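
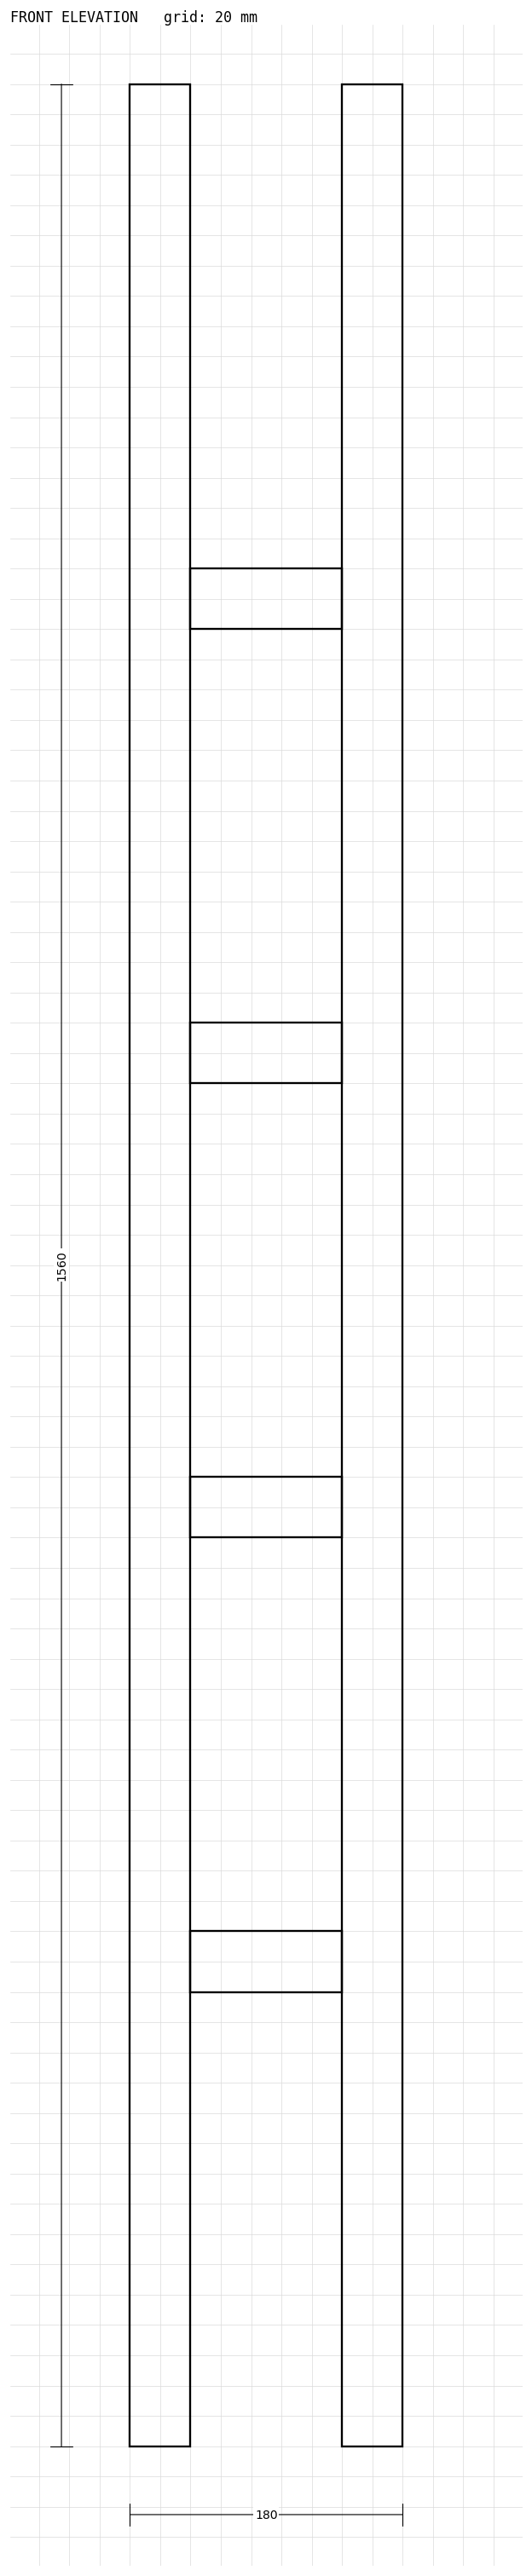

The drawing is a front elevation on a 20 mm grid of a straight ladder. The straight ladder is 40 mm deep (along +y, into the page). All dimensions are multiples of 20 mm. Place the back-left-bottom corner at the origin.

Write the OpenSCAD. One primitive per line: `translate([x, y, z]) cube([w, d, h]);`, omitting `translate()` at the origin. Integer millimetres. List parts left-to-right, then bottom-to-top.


cube([40, 40, 1560]);
translate([40, 0, 300]) cube([100, 40, 40]);
translate([40, 0, 600]) cube([100, 40, 40]);
translate([40, 0, 900]) cube([100, 40, 40]);
translate([40, 0, 1200]) cube([100, 40, 40]);
translate([140, 0, 0]) cube([40, 40, 1560]);


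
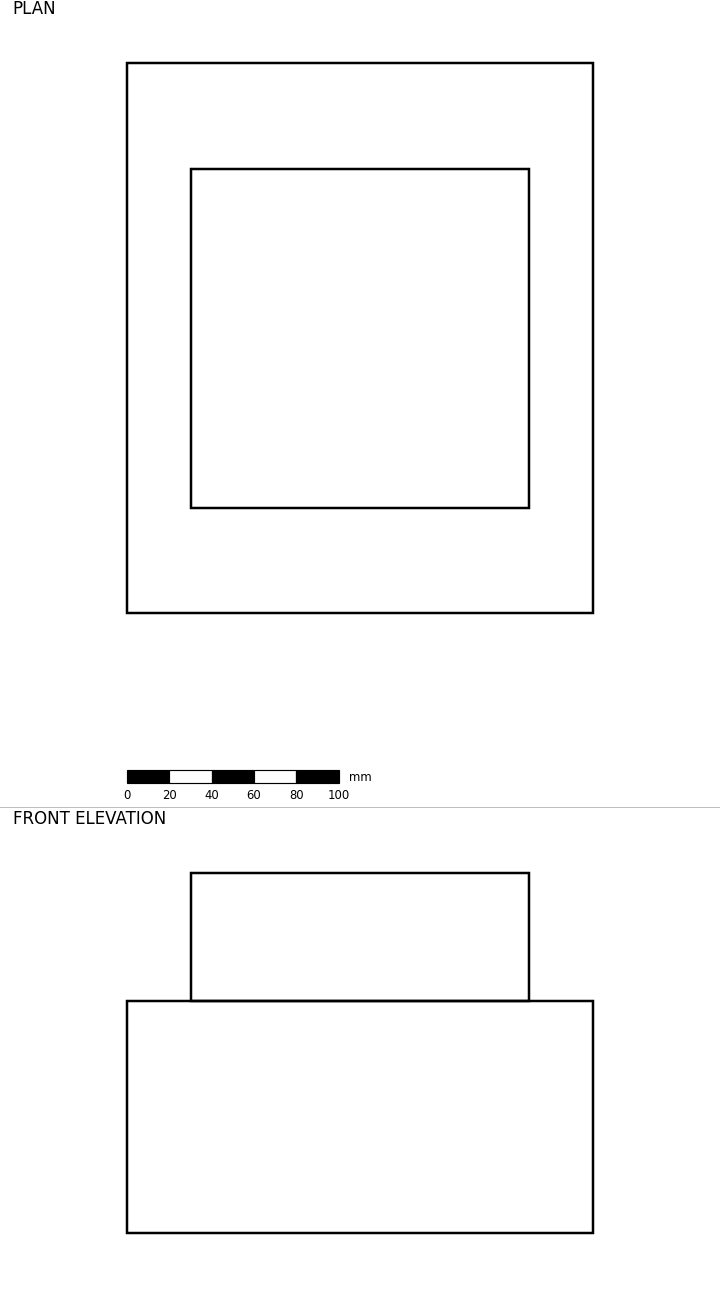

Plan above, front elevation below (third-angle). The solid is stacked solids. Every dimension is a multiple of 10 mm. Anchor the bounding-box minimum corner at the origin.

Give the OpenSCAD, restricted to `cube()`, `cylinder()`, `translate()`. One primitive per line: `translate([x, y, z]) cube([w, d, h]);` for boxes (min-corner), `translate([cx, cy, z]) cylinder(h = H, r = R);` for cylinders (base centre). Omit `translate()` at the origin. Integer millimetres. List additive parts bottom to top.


cube([220, 260, 110]);
translate([30, 50, 110]) cube([160, 160, 60]);


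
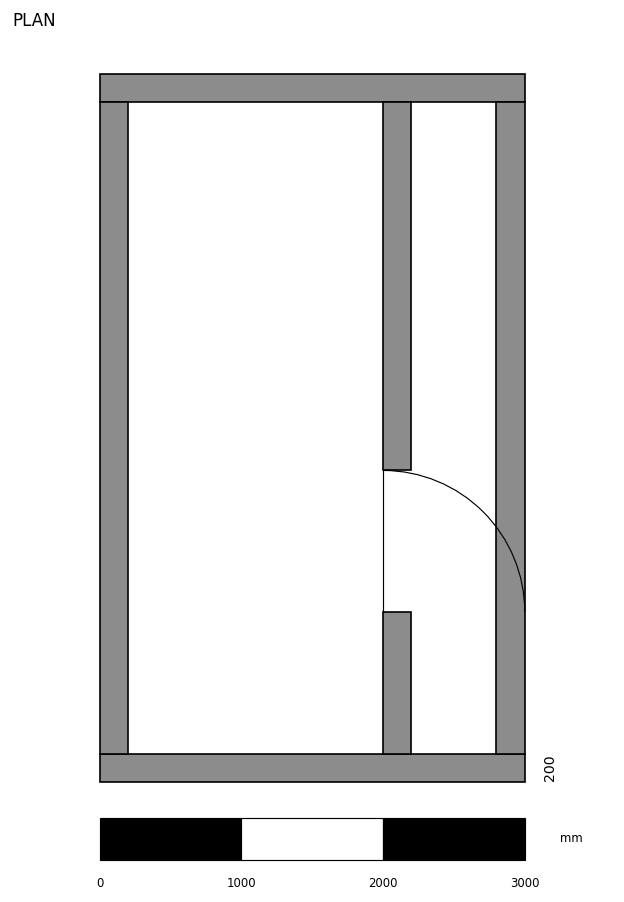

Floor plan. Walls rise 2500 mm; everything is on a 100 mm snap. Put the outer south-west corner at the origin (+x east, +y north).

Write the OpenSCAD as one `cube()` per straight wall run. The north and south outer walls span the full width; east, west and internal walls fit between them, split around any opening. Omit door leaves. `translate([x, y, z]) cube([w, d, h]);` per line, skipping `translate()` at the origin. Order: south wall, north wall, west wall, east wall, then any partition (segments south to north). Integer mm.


cube([3000, 200, 2500]);
translate([0, 4800, 0]) cube([3000, 200, 2500]);
translate([0, 200, 0]) cube([200, 4600, 2500]);
translate([2800, 200, 0]) cube([200, 4600, 2500]);
translate([2000, 200, 0]) cube([200, 1000, 2500]);
translate([2000, 2200, 0]) cube([200, 2600, 2500]);


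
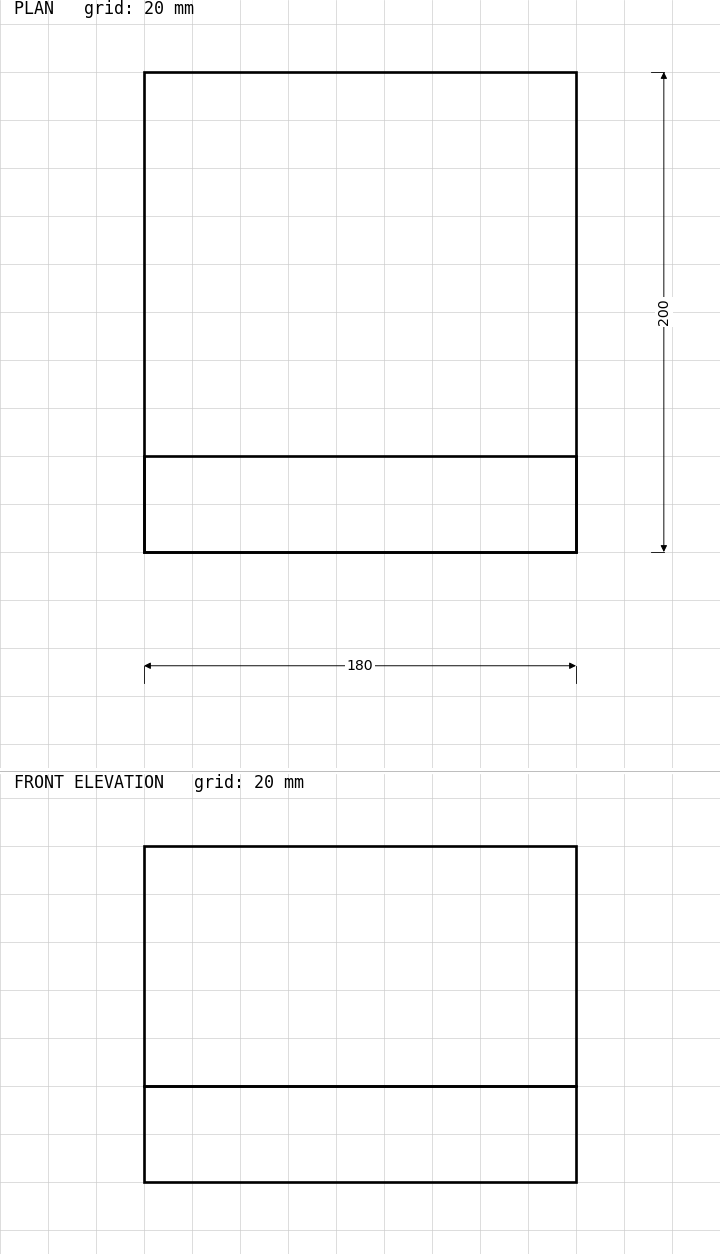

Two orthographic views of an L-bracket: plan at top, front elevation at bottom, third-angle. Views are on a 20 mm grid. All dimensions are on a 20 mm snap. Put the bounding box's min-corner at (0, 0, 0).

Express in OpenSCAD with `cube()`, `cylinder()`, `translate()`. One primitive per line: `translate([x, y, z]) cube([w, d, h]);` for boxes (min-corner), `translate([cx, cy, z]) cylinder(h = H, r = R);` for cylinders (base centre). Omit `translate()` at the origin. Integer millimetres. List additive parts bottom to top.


cube([180, 200, 40]);
translate([0, 0, 40]) cube([180, 40, 100]);


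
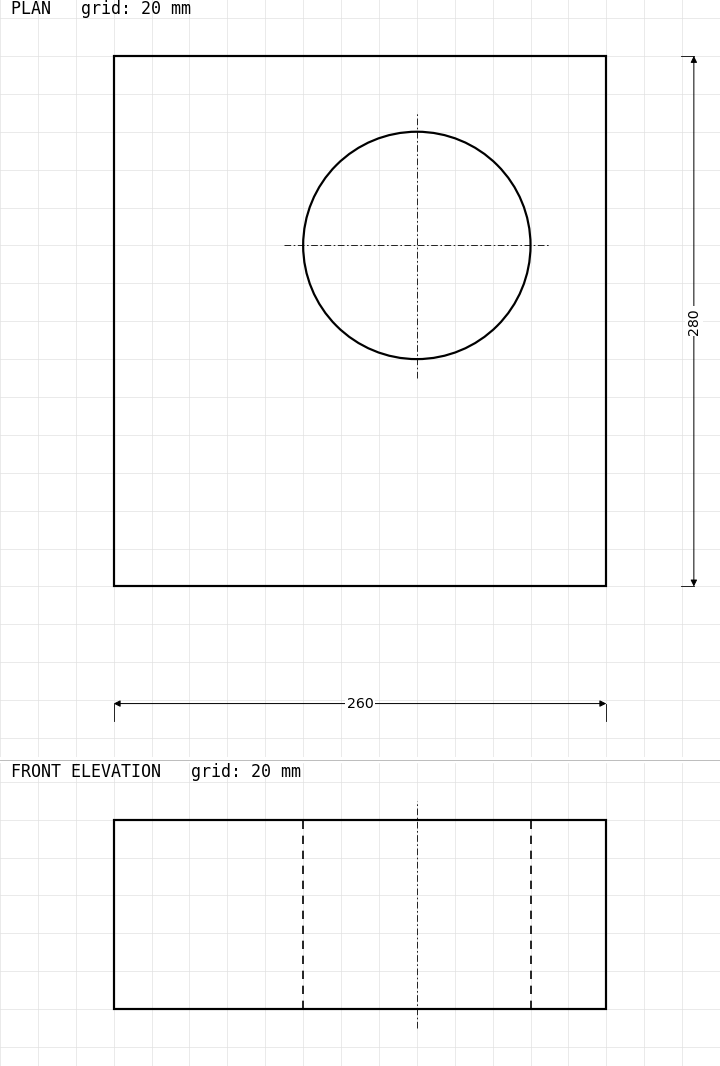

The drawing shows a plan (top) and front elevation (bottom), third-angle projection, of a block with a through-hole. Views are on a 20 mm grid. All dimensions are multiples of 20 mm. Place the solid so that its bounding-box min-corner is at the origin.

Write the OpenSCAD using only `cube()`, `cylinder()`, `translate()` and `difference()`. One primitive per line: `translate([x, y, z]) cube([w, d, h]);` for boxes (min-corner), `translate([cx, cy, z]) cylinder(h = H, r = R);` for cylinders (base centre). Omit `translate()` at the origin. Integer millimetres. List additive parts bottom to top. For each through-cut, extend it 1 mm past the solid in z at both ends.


difference() {
  cube([260, 280, 100]);
  translate([160, 180, -1]) cylinder(h = 102, r = 60);
}


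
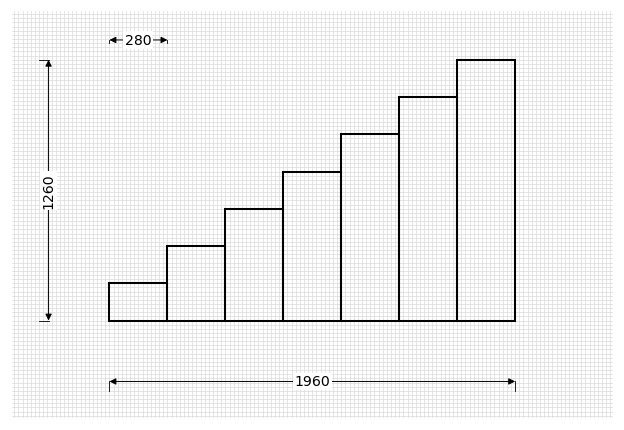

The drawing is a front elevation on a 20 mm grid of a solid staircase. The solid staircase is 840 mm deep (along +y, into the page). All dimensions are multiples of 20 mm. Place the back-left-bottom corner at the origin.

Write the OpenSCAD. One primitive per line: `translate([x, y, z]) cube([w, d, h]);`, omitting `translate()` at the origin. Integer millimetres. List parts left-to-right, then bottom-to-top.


cube([280, 840, 180]);
translate([280, 0, 0]) cube([280, 840, 360]);
translate([560, 0, 0]) cube([280, 840, 540]);
translate([840, 0, 0]) cube([280, 840, 720]);
translate([1120, 0, 0]) cube([280, 840, 900]);
translate([1400, 0, 0]) cube([280, 840, 1080]);
translate([1680, 0, 0]) cube([280, 840, 1260]);


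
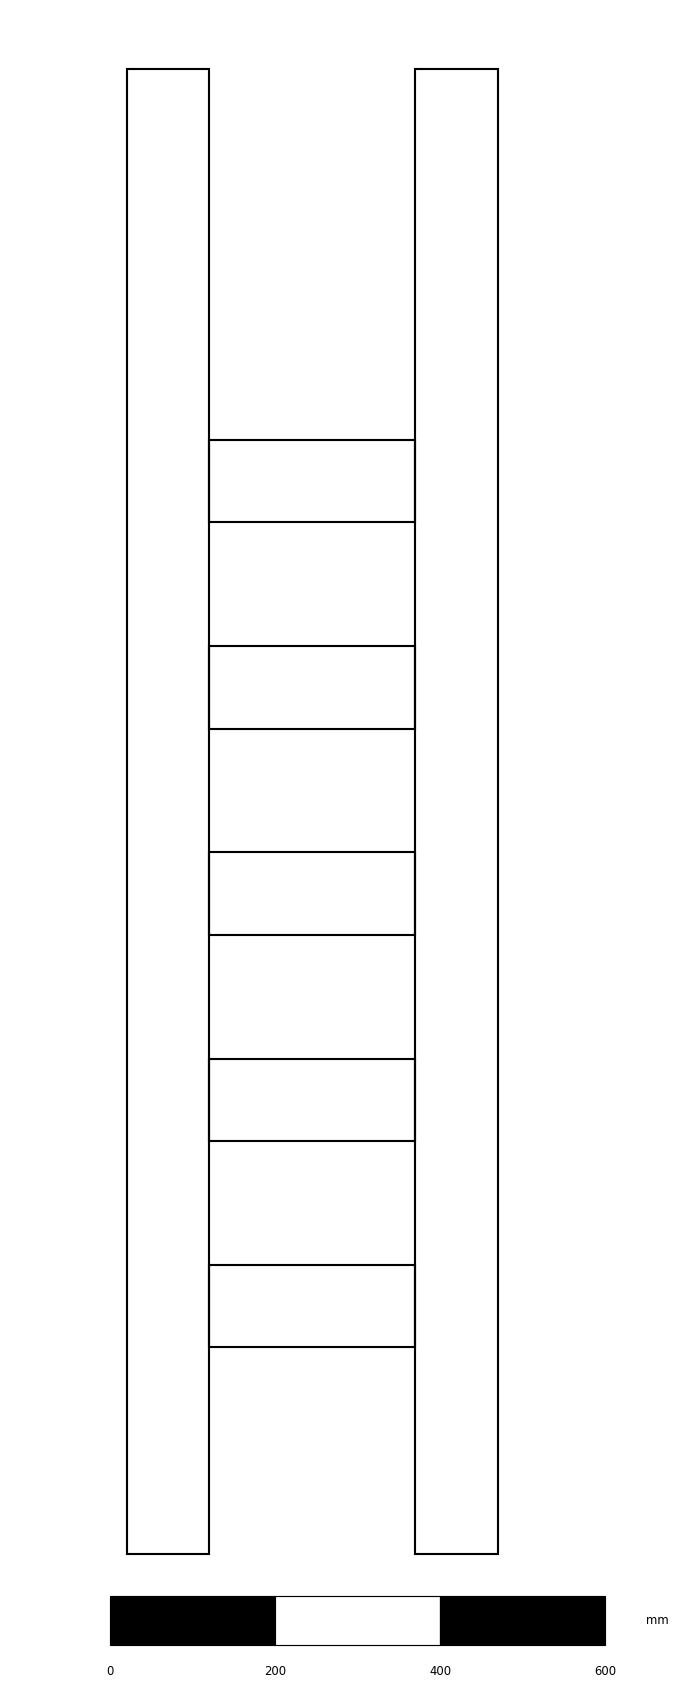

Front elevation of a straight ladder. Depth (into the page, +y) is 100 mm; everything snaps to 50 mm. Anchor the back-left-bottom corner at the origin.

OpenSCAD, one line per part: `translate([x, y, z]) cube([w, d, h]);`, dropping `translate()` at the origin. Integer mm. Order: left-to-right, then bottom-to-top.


cube([100, 100, 1800]);
translate([100, 0, 250]) cube([250, 100, 100]);
translate([100, 0, 500]) cube([250, 100, 100]);
translate([100, 0, 750]) cube([250, 100, 100]);
translate([100, 0, 1000]) cube([250, 100, 100]);
translate([100, 0, 1250]) cube([250, 100, 100]);
translate([350, 0, 0]) cube([100, 100, 1800]);


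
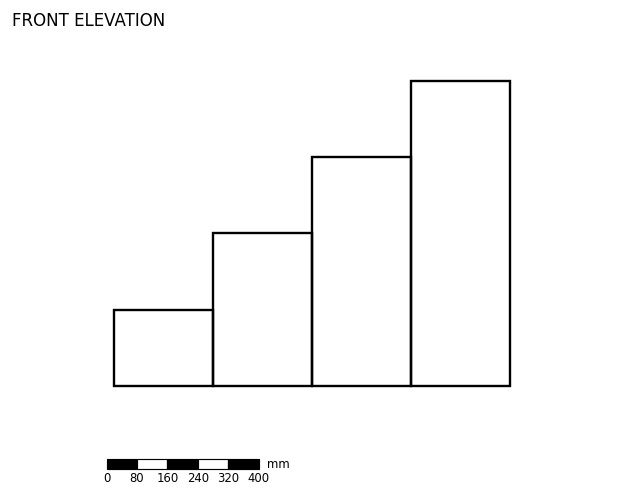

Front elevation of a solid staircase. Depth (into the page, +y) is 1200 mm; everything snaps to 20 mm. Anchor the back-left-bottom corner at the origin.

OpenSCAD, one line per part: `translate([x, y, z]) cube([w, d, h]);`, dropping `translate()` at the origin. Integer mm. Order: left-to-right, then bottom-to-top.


cube([260, 1200, 200]);
translate([260, 0, 0]) cube([260, 1200, 400]);
translate([520, 0, 0]) cube([260, 1200, 600]);
translate([780, 0, 0]) cube([260, 1200, 800]);


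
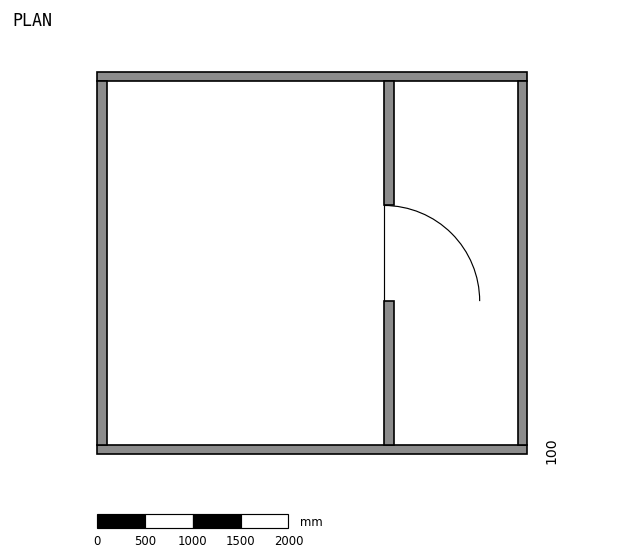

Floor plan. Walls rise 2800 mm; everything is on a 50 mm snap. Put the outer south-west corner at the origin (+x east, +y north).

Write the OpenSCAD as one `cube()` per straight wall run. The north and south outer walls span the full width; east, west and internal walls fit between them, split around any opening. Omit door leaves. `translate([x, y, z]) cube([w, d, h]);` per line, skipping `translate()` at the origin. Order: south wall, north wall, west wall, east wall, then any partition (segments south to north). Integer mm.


cube([4500, 100, 2800]);
translate([0, 3900, 0]) cube([4500, 100, 2800]);
translate([0, 100, 0]) cube([100, 3800, 2800]);
translate([4400, 100, 0]) cube([100, 3800, 2800]);
translate([3000, 100, 0]) cube([100, 1500, 2800]);
translate([3000, 2600, 0]) cube([100, 1300, 2800]);


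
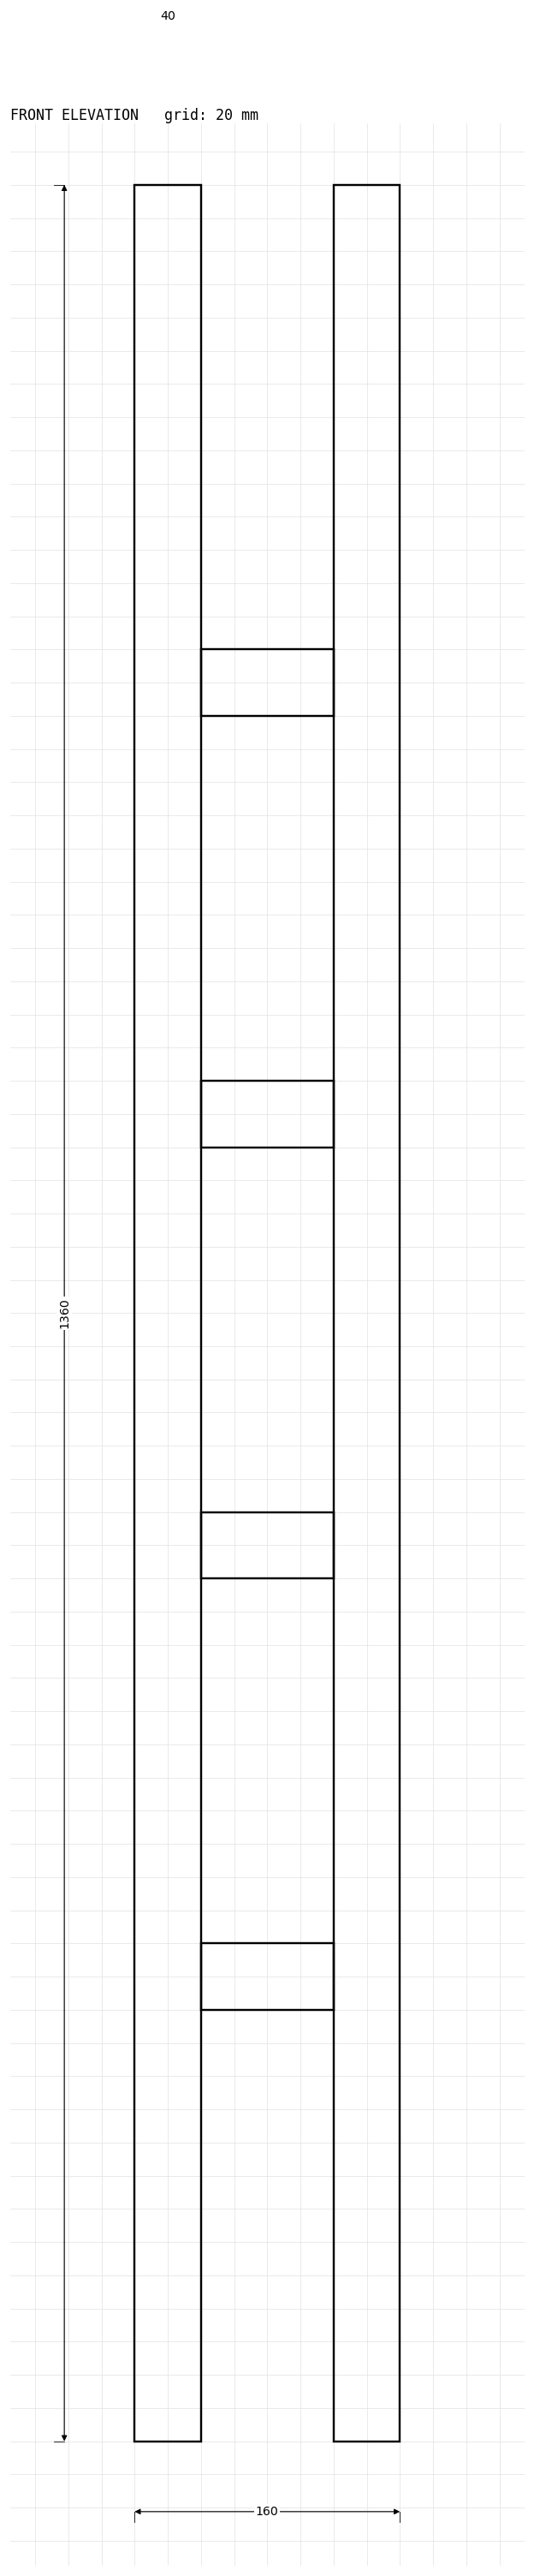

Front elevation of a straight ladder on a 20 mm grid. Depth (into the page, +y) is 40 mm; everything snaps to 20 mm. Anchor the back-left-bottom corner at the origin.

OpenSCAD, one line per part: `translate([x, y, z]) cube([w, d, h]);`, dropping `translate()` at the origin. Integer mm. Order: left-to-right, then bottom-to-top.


cube([40, 40, 1360]);
translate([40, 0, 260]) cube([80, 40, 40]);
translate([40, 0, 520]) cube([80, 40, 40]);
translate([40, 0, 780]) cube([80, 40, 40]);
translate([40, 0, 1040]) cube([80, 40, 40]);
translate([120, 0, 0]) cube([40, 40, 1360]);


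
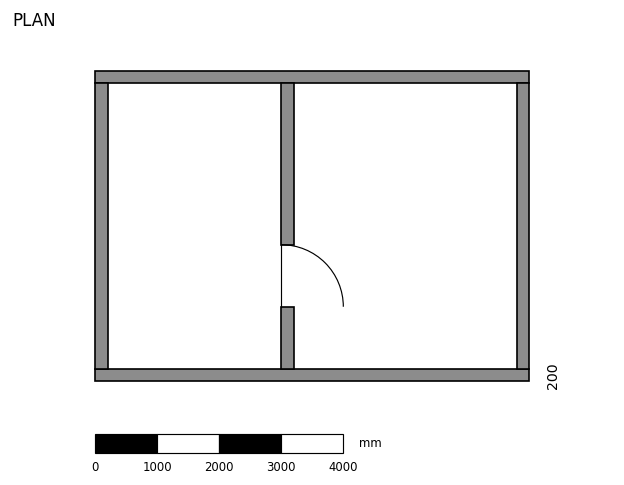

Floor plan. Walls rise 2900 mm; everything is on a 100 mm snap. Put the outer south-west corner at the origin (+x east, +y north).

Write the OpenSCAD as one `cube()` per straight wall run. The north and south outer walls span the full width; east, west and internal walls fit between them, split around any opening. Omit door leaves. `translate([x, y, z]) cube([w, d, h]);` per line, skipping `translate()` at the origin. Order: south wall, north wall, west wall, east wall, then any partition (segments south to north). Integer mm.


cube([7000, 200, 2900]);
translate([0, 4800, 0]) cube([7000, 200, 2900]);
translate([0, 200, 0]) cube([200, 4600, 2900]);
translate([6800, 200, 0]) cube([200, 4600, 2900]);
translate([3000, 200, 0]) cube([200, 1000, 2900]);
translate([3000, 2200, 0]) cube([200, 2600, 2900]);


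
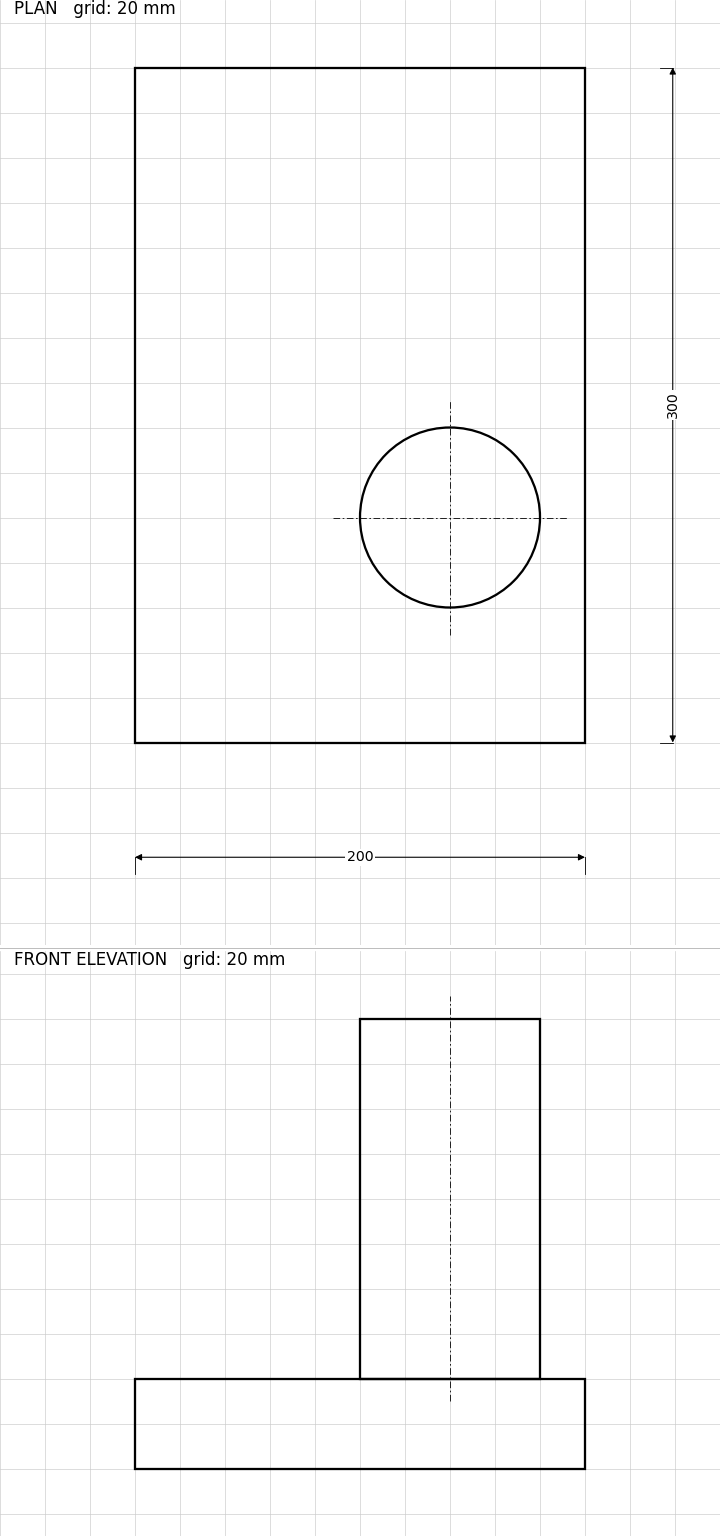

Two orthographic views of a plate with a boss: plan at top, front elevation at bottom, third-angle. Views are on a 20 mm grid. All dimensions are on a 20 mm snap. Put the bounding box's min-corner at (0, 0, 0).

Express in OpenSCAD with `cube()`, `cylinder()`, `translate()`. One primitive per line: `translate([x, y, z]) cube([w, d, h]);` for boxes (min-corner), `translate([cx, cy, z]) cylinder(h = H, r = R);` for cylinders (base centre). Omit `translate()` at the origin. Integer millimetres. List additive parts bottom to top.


cube([200, 300, 40]);
translate([140, 100, 40]) cylinder(h = 160, r = 40);


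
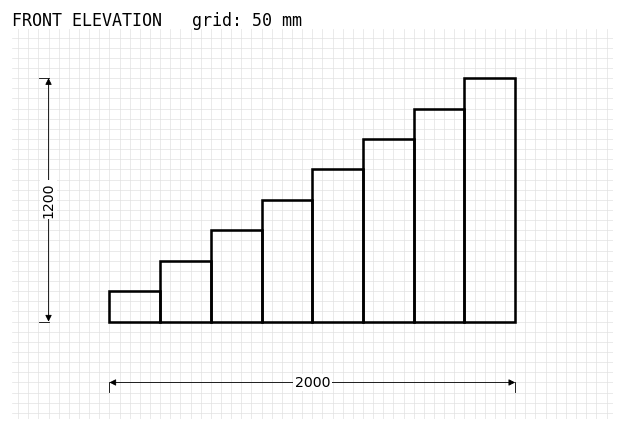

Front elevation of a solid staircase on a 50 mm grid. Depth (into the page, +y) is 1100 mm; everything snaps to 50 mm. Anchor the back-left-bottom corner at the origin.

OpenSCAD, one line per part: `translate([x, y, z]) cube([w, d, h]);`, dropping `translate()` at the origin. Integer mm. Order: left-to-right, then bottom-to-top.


cube([250, 1100, 150]);
translate([250, 0, 0]) cube([250, 1100, 300]);
translate([500, 0, 0]) cube([250, 1100, 450]);
translate([750, 0, 0]) cube([250, 1100, 600]);
translate([1000, 0, 0]) cube([250, 1100, 750]);
translate([1250, 0, 0]) cube([250, 1100, 900]);
translate([1500, 0, 0]) cube([250, 1100, 1050]);
translate([1750, 0, 0]) cube([250, 1100, 1200]);


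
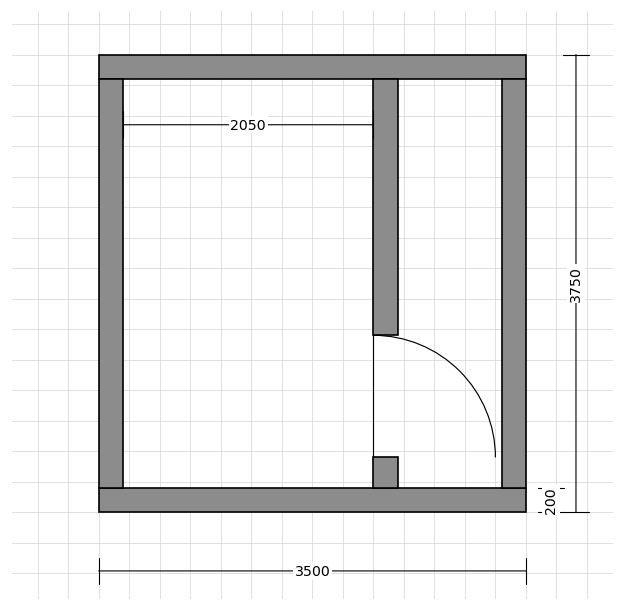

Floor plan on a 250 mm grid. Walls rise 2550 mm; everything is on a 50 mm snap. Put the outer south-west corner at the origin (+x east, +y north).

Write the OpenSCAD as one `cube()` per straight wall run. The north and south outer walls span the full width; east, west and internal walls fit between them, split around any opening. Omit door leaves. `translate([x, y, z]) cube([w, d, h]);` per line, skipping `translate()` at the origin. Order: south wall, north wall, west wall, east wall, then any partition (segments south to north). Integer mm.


cube([3500, 200, 2550]);
translate([0, 3550, 0]) cube([3500, 200, 2550]);
translate([0, 200, 0]) cube([200, 3350, 2550]);
translate([3300, 200, 0]) cube([200, 3350, 2550]);
translate([2250, 200, 0]) cube([200, 250, 2550]);
translate([2250, 1450, 0]) cube([200, 2100, 2550]);


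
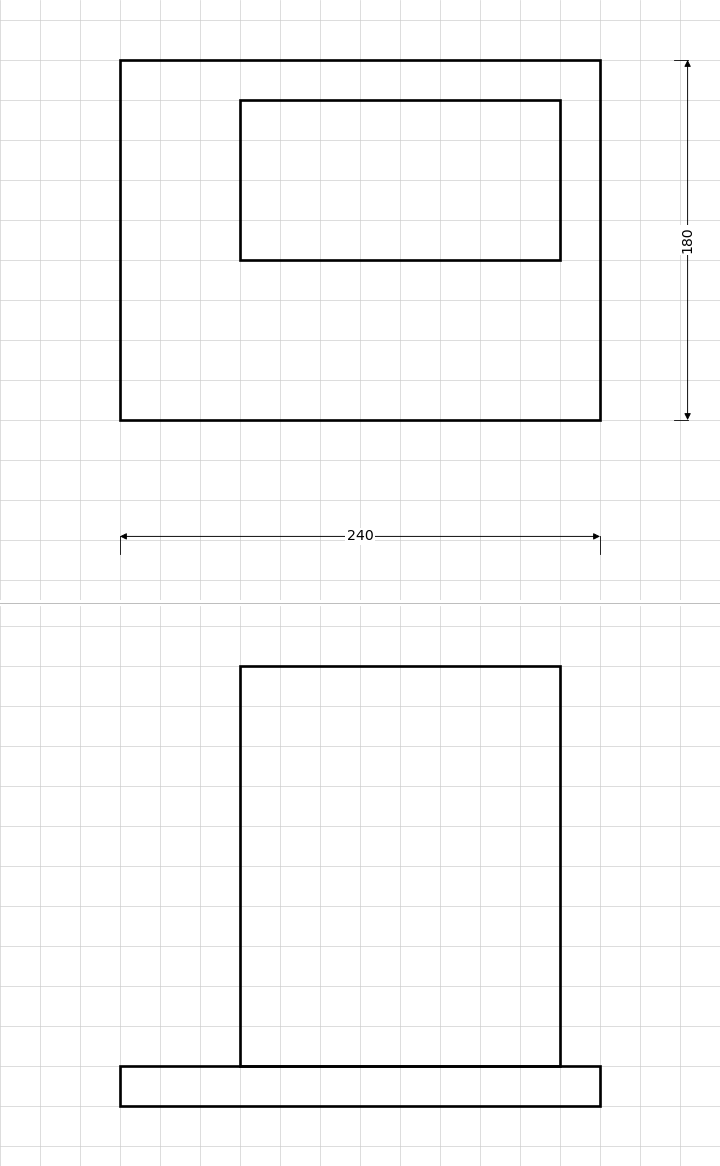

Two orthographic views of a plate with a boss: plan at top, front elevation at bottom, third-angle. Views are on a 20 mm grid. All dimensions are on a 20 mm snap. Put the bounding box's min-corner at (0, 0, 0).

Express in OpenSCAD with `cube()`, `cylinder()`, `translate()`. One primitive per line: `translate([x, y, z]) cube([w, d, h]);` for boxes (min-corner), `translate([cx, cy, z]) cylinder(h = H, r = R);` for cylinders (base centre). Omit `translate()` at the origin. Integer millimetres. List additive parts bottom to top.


cube([240, 180, 20]);
translate([60, 80, 20]) cube([160, 80, 200]);


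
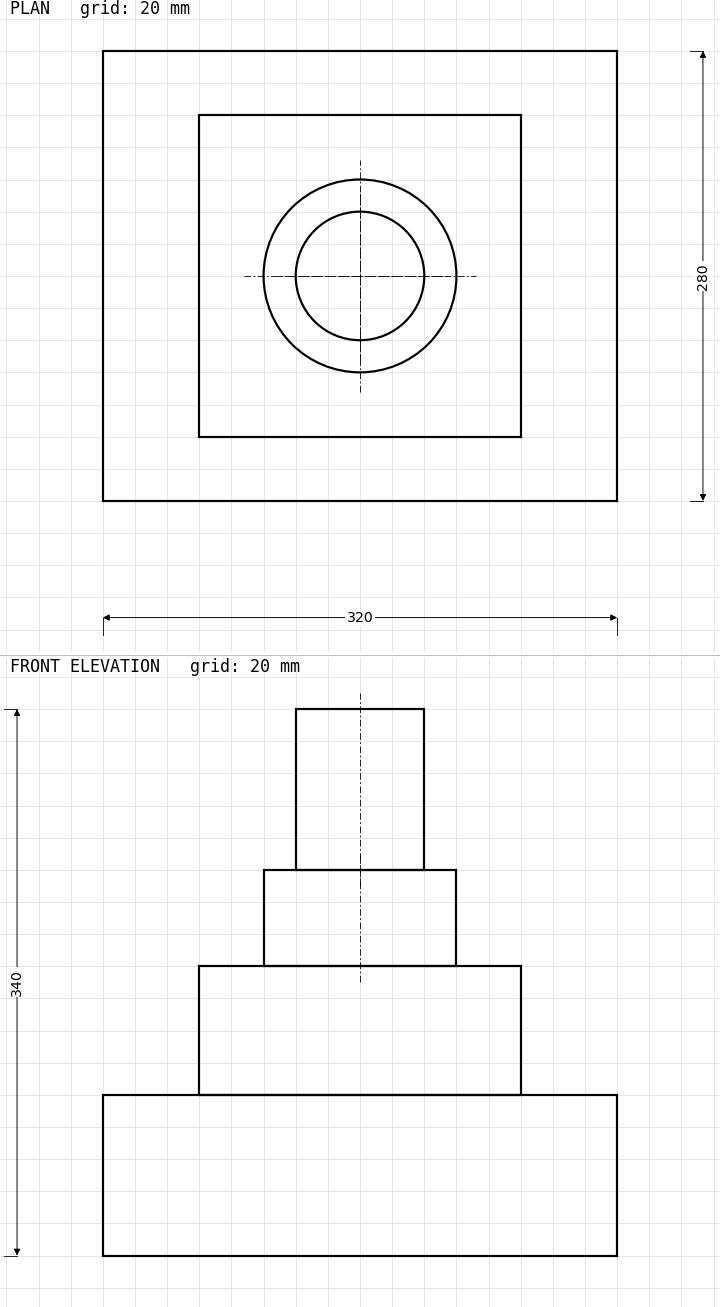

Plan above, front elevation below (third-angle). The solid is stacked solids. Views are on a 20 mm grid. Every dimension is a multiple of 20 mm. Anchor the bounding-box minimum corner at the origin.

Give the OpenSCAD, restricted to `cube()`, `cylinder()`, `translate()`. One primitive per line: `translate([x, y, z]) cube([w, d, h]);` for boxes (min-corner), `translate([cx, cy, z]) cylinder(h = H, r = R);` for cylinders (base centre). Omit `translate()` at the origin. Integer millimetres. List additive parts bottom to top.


cube([320, 280, 100]);
translate([60, 40, 100]) cube([200, 200, 80]);
translate([160, 140, 180]) cylinder(h = 60, r = 60);
translate([160, 140, 240]) cylinder(h = 100, r = 40);


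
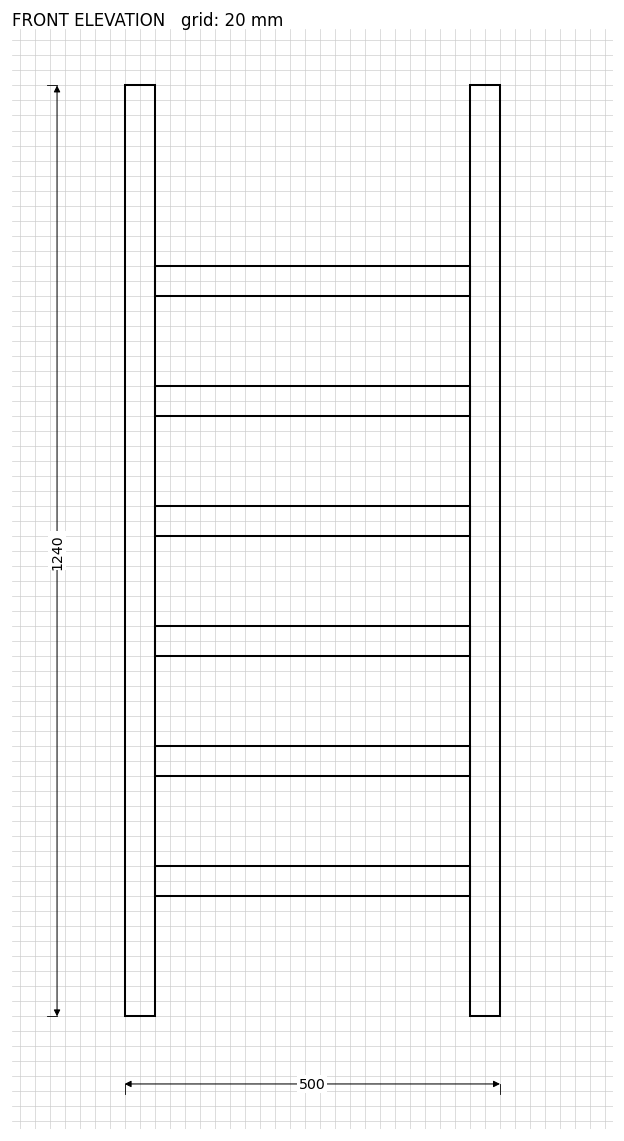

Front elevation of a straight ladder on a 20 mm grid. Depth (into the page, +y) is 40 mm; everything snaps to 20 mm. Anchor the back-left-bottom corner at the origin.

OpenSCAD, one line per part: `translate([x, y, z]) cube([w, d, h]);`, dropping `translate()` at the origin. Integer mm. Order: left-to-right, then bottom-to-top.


cube([40, 40, 1240]);
translate([40, 0, 160]) cube([420, 40, 40]);
translate([40, 0, 320]) cube([420, 40, 40]);
translate([40, 0, 480]) cube([420, 40, 40]);
translate([40, 0, 640]) cube([420, 40, 40]);
translate([40, 0, 800]) cube([420, 40, 40]);
translate([40, 0, 960]) cube([420, 40, 40]);
translate([460, 0, 0]) cube([40, 40, 1240]);


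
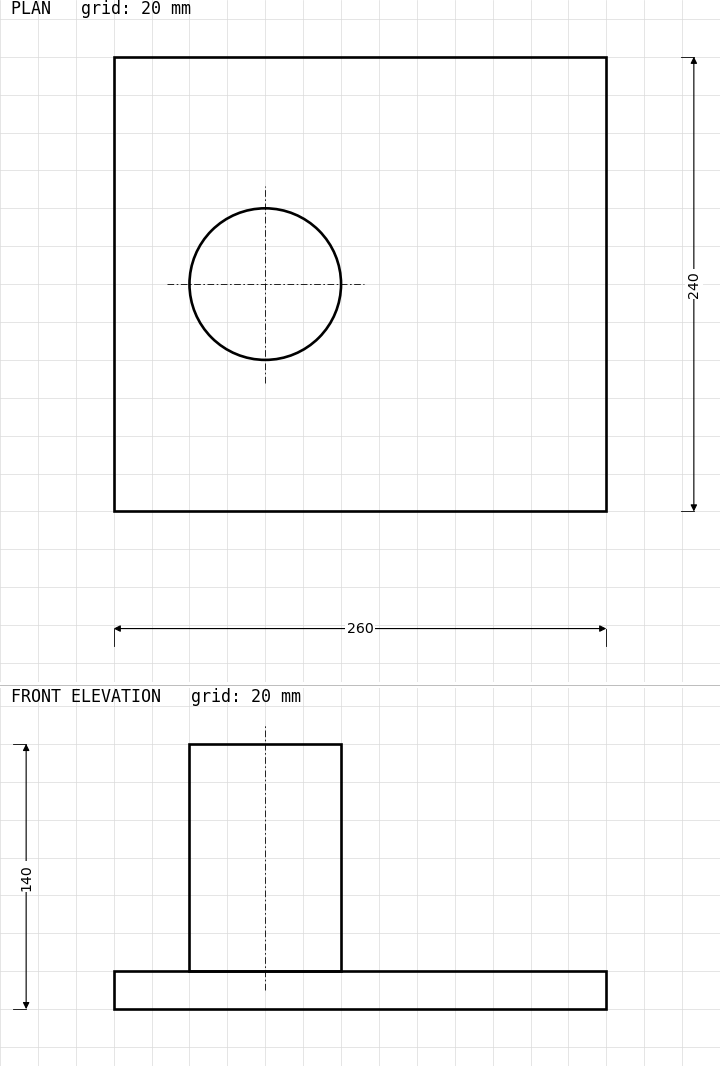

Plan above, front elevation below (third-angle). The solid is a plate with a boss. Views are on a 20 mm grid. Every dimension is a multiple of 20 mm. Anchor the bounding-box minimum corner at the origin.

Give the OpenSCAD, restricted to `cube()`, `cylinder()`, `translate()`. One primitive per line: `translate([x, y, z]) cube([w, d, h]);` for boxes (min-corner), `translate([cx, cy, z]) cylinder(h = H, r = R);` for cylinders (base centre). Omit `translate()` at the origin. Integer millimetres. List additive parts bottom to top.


cube([260, 240, 20]);
translate([80, 120, 20]) cylinder(h = 120, r = 40);


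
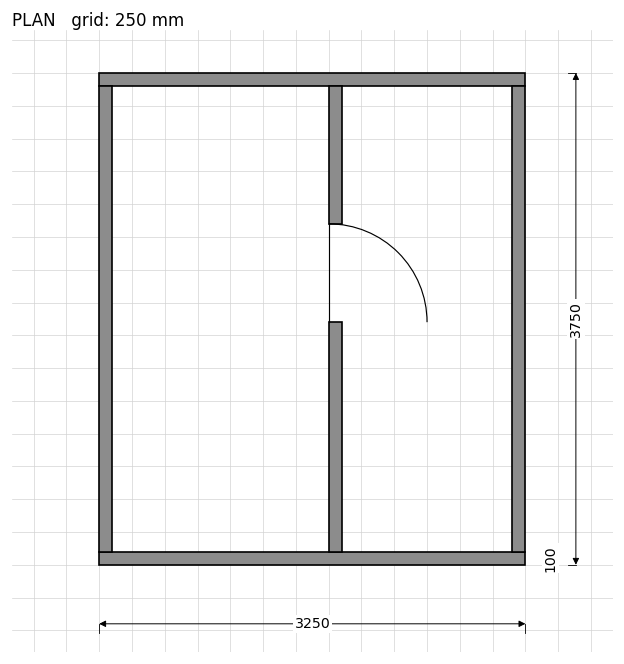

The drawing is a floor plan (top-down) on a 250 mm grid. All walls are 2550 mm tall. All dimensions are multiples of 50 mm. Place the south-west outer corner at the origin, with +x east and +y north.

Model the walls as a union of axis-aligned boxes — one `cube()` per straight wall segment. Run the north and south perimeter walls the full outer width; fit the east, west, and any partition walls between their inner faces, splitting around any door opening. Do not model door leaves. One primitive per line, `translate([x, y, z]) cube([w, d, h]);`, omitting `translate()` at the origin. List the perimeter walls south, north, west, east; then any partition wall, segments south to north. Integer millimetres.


cube([3250, 100, 2550]);
translate([0, 3650, 0]) cube([3250, 100, 2550]);
translate([0, 100, 0]) cube([100, 3550, 2550]);
translate([3150, 100, 0]) cube([100, 3550, 2550]);
translate([1750, 100, 0]) cube([100, 1750, 2550]);
translate([1750, 2600, 0]) cube([100, 1050, 2550]);


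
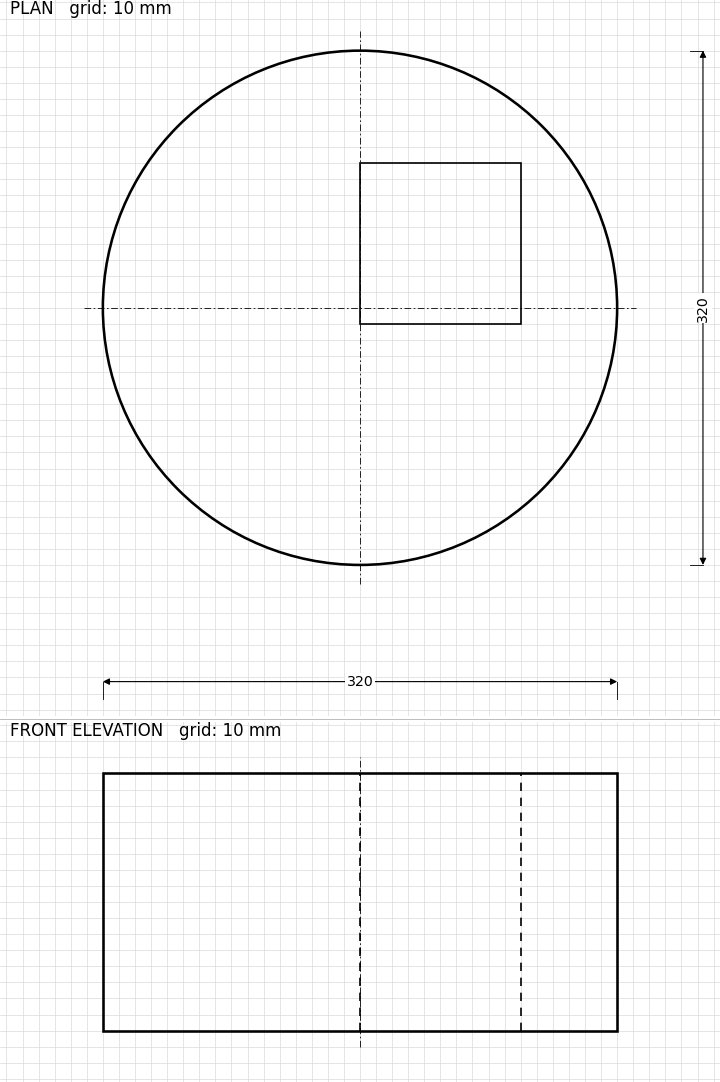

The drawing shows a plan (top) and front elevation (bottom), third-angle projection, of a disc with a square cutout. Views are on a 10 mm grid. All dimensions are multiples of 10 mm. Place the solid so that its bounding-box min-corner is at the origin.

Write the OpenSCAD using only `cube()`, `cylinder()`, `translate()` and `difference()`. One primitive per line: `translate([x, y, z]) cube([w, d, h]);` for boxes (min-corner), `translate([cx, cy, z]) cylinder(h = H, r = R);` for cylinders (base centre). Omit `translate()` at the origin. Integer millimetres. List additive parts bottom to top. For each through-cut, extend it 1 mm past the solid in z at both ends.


difference() {
  translate([160, 160, 0]) cylinder(h = 160, r = 160);
  translate([160, 150, -1]) cube([100, 100, 162]);
}


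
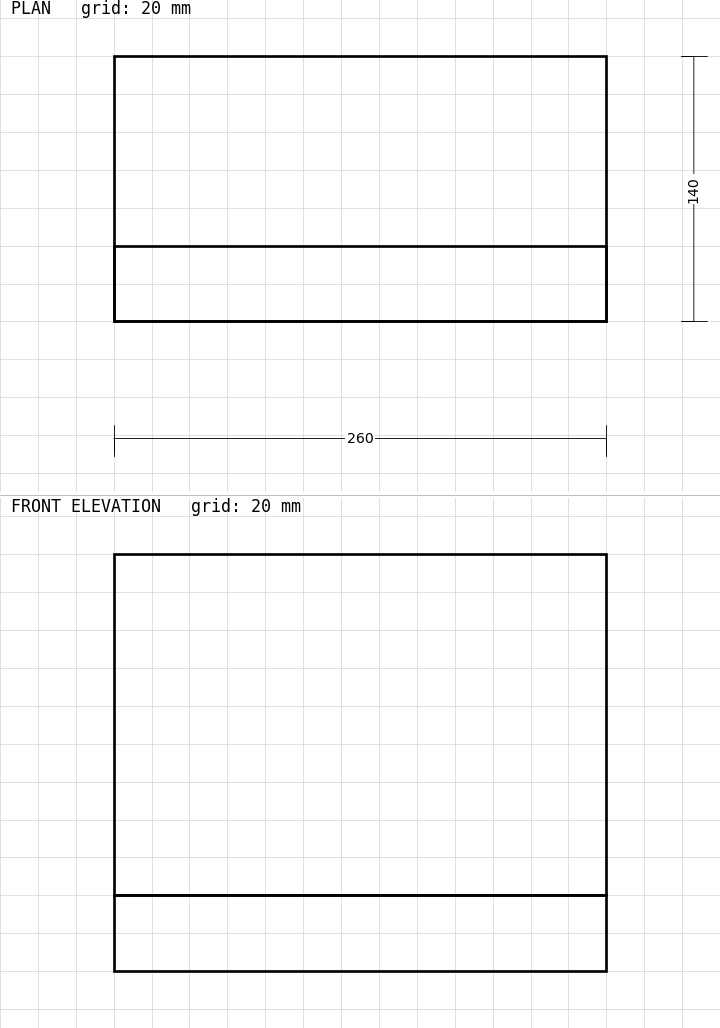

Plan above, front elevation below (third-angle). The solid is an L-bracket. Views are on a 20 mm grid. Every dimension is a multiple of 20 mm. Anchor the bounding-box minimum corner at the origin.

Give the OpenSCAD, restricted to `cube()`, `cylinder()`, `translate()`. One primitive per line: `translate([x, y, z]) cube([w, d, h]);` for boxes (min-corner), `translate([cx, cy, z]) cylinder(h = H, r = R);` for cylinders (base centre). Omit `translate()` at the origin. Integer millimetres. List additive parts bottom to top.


cube([260, 140, 40]);
translate([0, 0, 40]) cube([260, 40, 180]);


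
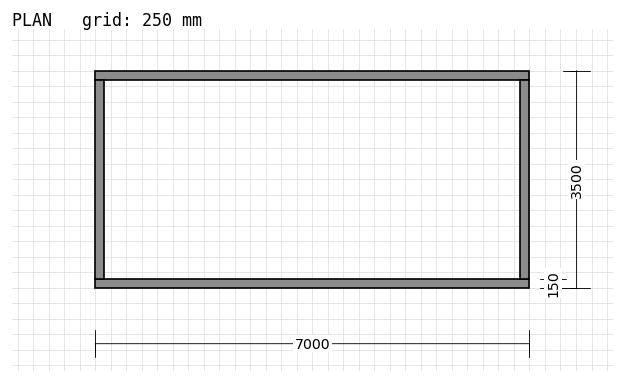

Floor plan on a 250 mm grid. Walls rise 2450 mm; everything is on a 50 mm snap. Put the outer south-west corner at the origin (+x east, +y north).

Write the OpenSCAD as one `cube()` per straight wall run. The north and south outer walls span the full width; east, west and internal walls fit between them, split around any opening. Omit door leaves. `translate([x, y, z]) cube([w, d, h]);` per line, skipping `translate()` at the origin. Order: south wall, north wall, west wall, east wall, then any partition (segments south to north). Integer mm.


cube([7000, 150, 2450]);
translate([0, 3350, 0]) cube([7000, 150, 2450]);
translate([0, 150, 0]) cube([150, 3200, 2450]);
translate([6850, 150, 0]) cube([150, 3200, 2450]);


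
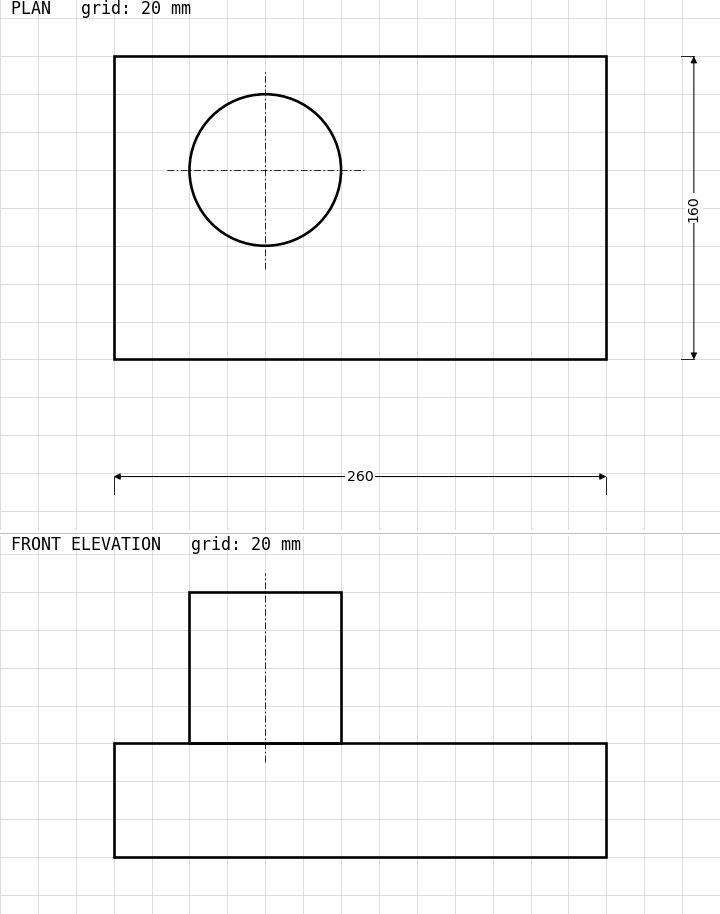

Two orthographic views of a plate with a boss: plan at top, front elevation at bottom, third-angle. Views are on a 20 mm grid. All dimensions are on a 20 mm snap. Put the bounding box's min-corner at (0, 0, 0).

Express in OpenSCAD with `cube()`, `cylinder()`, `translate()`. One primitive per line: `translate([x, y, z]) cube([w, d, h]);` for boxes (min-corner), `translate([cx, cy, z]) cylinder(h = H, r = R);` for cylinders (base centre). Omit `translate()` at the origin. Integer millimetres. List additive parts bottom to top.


cube([260, 160, 60]);
translate([80, 100, 60]) cylinder(h = 80, r = 40);


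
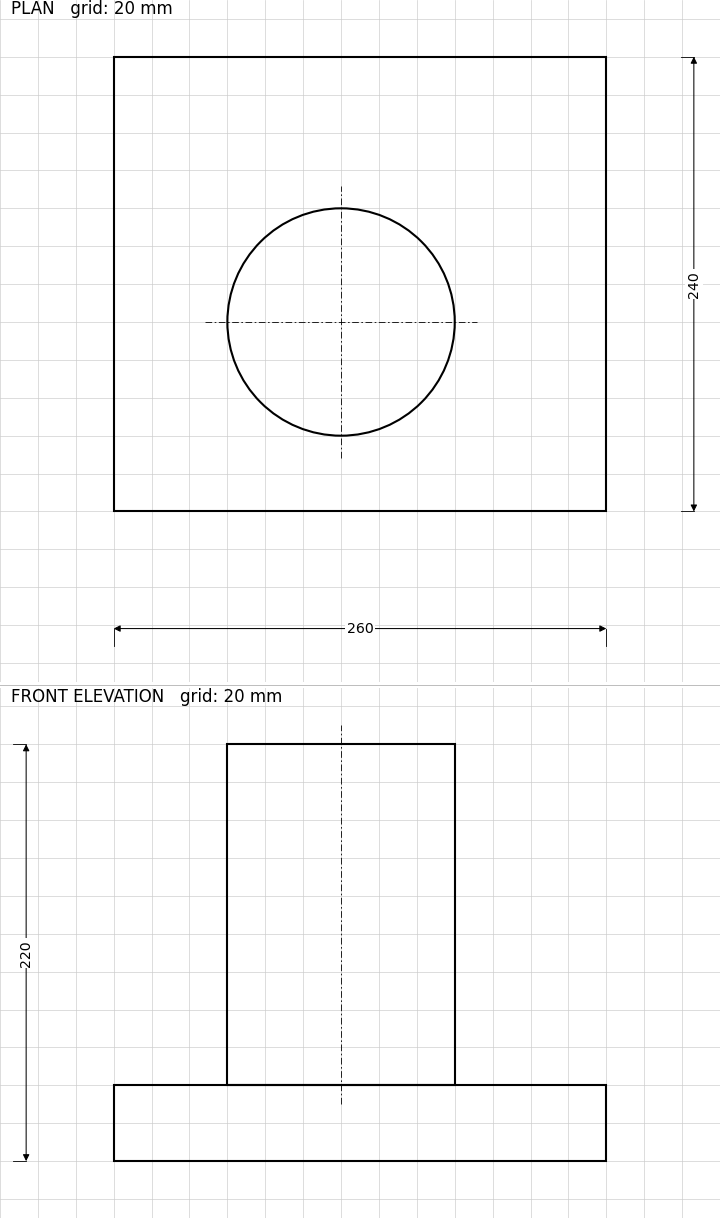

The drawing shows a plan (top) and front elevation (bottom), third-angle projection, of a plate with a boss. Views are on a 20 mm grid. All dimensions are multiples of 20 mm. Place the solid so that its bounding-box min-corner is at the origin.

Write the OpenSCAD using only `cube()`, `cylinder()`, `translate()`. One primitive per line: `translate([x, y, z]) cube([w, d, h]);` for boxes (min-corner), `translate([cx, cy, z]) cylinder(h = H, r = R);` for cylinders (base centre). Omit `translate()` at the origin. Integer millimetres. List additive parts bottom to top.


cube([260, 240, 40]);
translate([120, 100, 40]) cylinder(h = 180, r = 60);


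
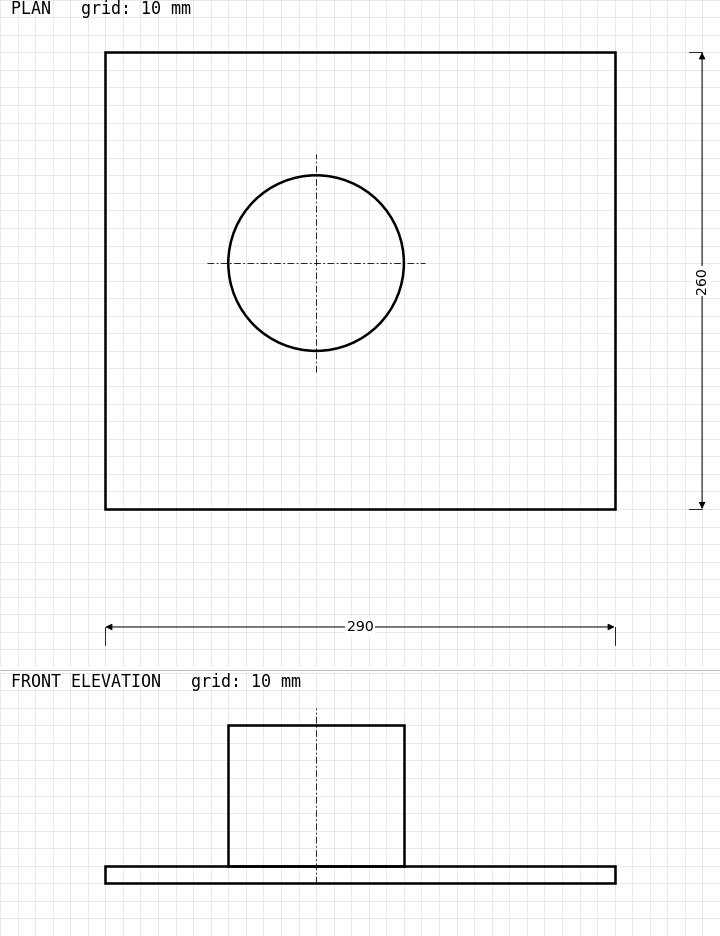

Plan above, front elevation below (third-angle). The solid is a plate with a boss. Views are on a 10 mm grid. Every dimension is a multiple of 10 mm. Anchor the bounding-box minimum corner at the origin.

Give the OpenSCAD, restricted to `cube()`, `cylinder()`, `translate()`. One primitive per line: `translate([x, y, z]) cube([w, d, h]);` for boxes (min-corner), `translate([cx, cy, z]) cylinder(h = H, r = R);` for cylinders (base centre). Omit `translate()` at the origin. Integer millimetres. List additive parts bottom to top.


cube([290, 260, 10]);
translate([120, 140, 10]) cylinder(h = 80, r = 50);


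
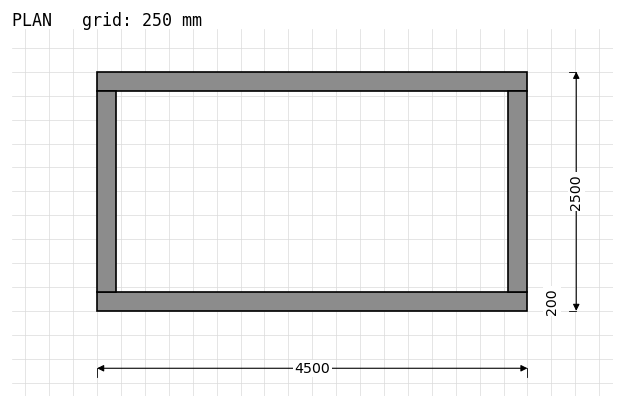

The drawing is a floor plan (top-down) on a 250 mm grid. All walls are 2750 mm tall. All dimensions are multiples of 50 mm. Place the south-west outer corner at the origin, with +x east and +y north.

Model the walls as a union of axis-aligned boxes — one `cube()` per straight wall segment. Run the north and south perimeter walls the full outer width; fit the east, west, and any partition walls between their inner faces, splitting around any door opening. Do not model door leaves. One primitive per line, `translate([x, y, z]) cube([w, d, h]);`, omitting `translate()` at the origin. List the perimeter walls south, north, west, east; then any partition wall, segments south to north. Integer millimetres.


cube([4500, 200, 2750]);
translate([0, 2300, 0]) cube([4500, 200, 2750]);
translate([0, 200, 0]) cube([200, 2100, 2750]);
translate([4300, 200, 0]) cube([200, 2100, 2750]);


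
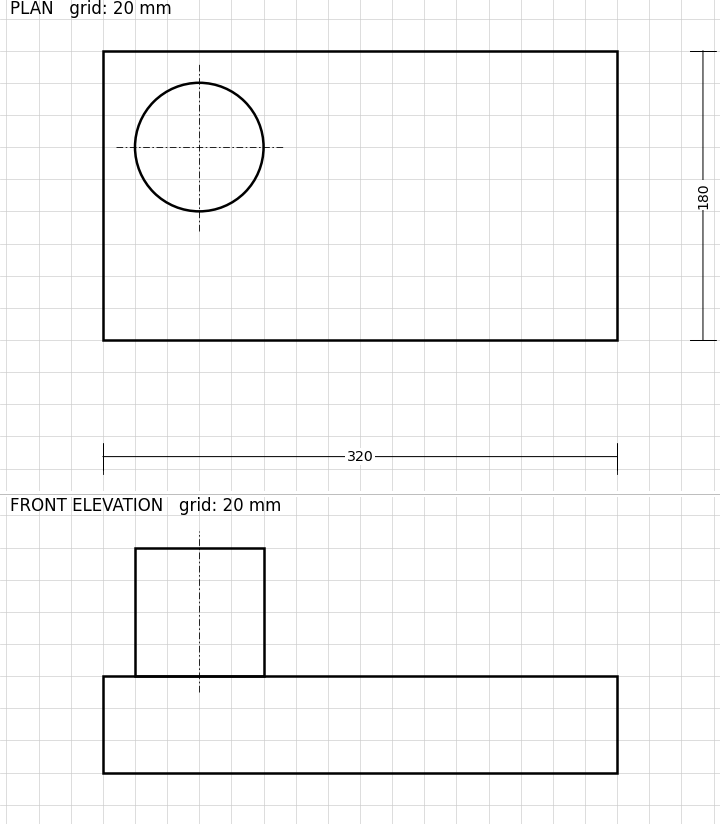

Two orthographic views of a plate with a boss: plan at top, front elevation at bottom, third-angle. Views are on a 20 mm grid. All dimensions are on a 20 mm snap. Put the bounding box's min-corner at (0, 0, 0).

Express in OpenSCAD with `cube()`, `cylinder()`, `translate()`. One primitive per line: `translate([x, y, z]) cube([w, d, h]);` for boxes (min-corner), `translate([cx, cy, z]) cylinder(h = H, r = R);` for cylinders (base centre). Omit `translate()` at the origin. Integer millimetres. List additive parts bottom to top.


cube([320, 180, 60]);
translate([60, 120, 60]) cylinder(h = 80, r = 40);


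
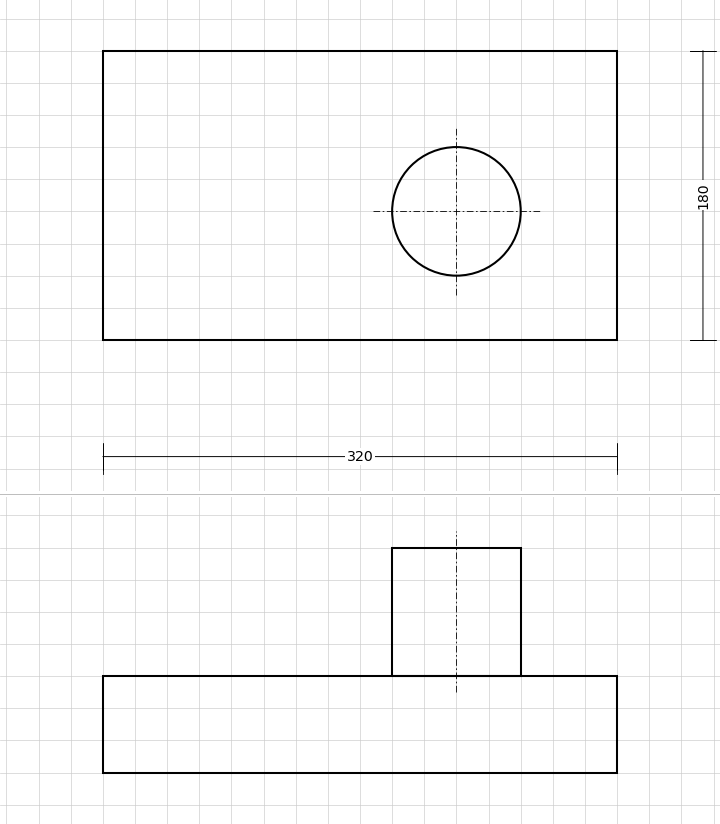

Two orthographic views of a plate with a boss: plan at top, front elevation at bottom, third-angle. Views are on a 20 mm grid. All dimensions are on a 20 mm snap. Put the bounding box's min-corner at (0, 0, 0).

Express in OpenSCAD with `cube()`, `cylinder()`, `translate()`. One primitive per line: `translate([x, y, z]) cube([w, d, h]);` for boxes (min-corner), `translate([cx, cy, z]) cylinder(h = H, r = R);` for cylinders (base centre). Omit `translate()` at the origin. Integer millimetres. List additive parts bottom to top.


cube([320, 180, 60]);
translate([220, 80, 60]) cylinder(h = 80, r = 40);


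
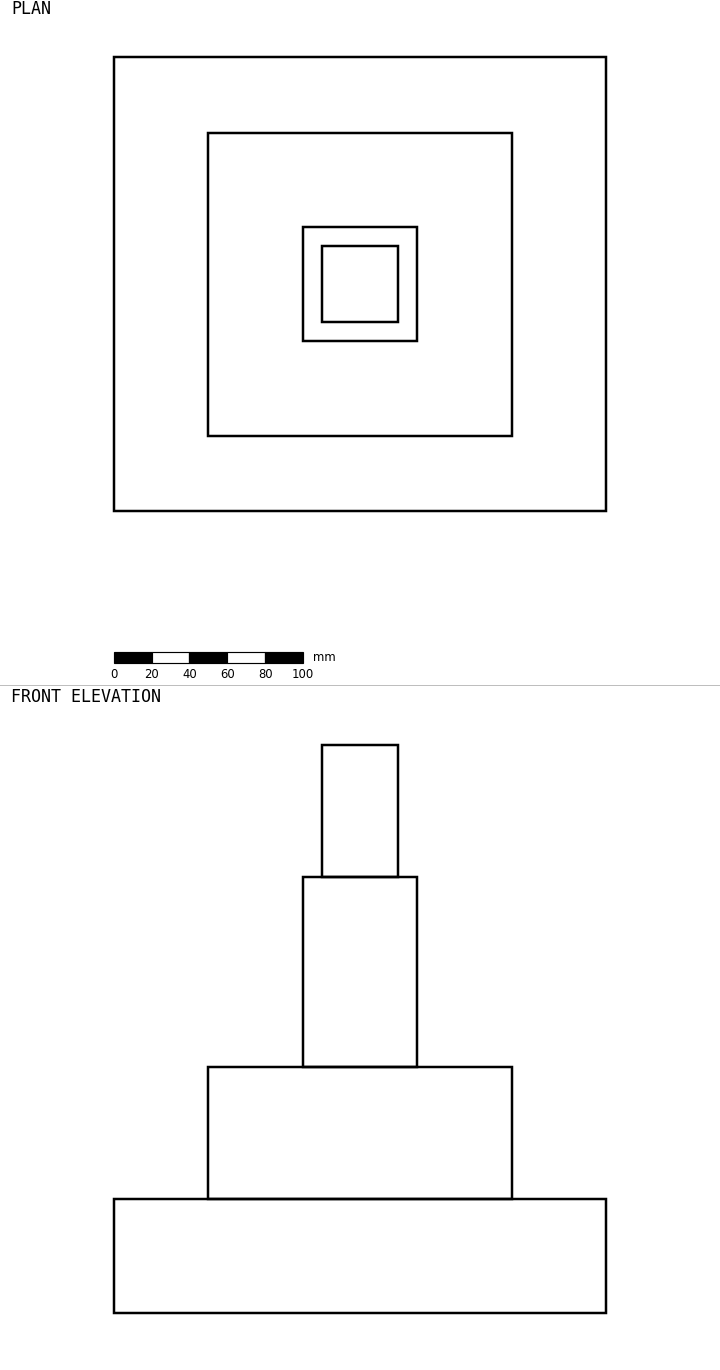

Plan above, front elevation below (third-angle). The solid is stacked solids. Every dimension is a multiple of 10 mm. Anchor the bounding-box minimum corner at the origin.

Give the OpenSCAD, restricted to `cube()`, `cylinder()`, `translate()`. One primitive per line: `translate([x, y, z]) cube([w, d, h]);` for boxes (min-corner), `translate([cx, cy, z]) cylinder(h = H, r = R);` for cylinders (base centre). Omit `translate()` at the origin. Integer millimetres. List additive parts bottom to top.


cube([260, 240, 60]);
translate([50, 40, 60]) cube([160, 160, 70]);
translate([100, 90, 130]) cube([60, 60, 100]);
translate([110, 100, 230]) cube([40, 40, 70]);


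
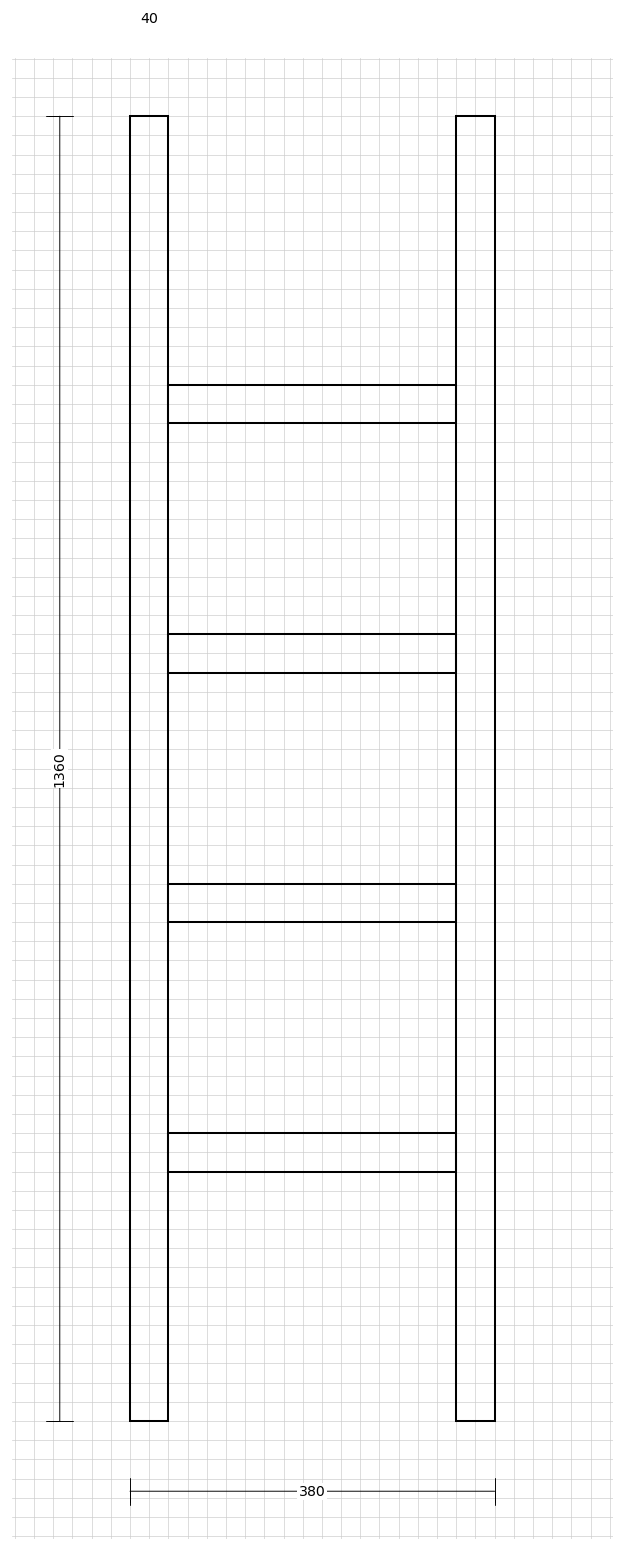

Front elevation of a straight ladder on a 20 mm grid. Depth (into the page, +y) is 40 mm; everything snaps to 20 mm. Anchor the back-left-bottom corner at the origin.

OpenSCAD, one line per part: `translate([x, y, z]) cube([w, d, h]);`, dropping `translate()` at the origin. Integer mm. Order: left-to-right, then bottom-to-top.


cube([40, 40, 1360]);
translate([40, 0, 260]) cube([300, 40, 40]);
translate([40, 0, 520]) cube([300, 40, 40]);
translate([40, 0, 780]) cube([300, 40, 40]);
translate([40, 0, 1040]) cube([300, 40, 40]);
translate([340, 0, 0]) cube([40, 40, 1360]);


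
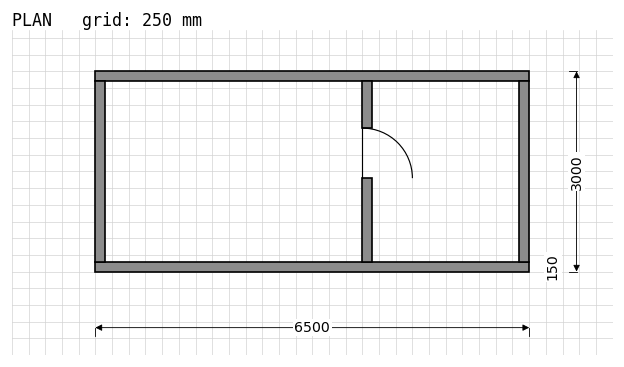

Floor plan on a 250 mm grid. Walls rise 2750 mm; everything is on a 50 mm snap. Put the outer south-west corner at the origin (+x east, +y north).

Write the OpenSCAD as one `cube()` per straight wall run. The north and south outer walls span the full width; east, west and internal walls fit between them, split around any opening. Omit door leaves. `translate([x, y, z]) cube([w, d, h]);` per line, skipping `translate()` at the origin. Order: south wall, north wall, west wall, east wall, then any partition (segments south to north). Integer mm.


cube([6500, 150, 2750]);
translate([0, 2850, 0]) cube([6500, 150, 2750]);
translate([0, 150, 0]) cube([150, 2700, 2750]);
translate([6350, 150, 0]) cube([150, 2700, 2750]);
translate([4000, 150, 0]) cube([150, 1250, 2750]);
translate([4000, 2150, 0]) cube([150, 700, 2750]);


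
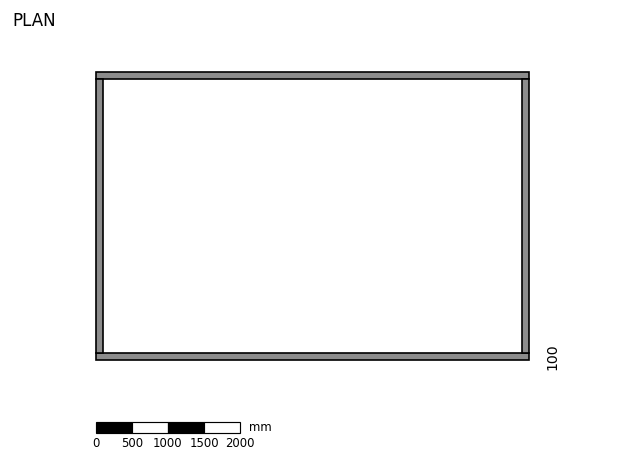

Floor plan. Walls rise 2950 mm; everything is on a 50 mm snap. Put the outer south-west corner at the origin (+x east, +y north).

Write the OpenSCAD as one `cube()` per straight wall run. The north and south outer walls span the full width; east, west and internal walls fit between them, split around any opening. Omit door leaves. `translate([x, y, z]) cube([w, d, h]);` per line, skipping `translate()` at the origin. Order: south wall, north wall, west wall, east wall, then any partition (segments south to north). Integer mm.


cube([6000, 100, 2950]);
translate([0, 3900, 0]) cube([6000, 100, 2950]);
translate([0, 100, 0]) cube([100, 3800, 2950]);
translate([5900, 100, 0]) cube([100, 3800, 2950]);


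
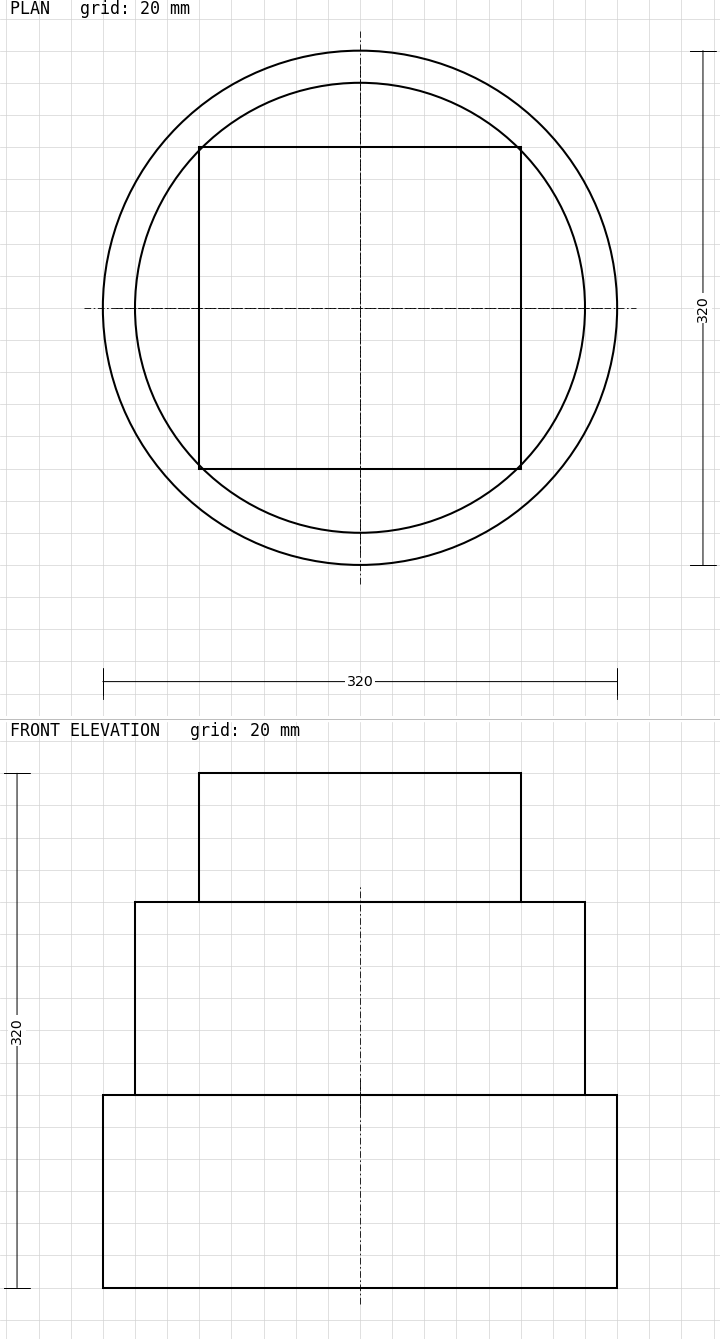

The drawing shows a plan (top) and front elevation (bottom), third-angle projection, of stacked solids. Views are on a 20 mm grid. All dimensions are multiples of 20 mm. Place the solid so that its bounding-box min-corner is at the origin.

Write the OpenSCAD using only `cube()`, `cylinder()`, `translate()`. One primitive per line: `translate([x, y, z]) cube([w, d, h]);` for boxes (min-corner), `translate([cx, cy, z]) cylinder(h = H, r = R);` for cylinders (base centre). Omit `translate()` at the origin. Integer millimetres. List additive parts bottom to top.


translate([160, 160, 0]) cylinder(h = 120, r = 160);
translate([160, 160, 120]) cylinder(h = 120, r = 140);
translate([60, 60, 240]) cube([200, 200, 80]);
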